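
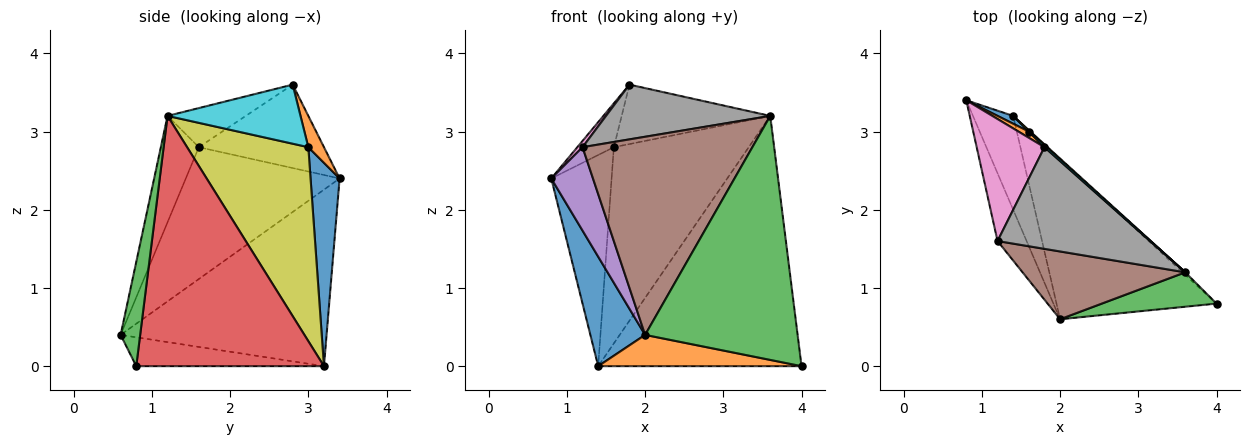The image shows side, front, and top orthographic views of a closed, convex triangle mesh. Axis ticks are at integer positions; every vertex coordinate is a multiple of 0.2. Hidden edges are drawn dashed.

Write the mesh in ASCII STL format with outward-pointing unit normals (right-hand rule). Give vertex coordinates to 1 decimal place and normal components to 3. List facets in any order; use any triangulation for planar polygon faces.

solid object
 facet normal -0.944 -0.251 -0.215
  outer loop
   vertex 1.4 3.2 0.0
   vertex 2.0 0.6 0.4
   vertex 0.8 3.4 2.4
  endloop
 endfacet
 facet normal -0.174 -0.189 -0.966
  outer loop
   vertex 1.4 3.2 0.0
   vertex 4.0 0.8 0.0
   vertex 2.0 0.6 0.4
  endloop
 endfacet
 facet normal 0.126 -0.982 0.139
  outer loop
   vertex 3.6 1.2 3.2
   vertex 2.0 0.6 0.4
   vertex 4.0 0.8 0.0
  endloop
 endfacet
 facet normal 0.678 0.735 -0.007
  outer loop
   vertex 3.6 1.2 3.2
   vertex 4.0 0.8 0.0
   vertex 1.4 3.2 0.0
  endloop
 endfacet
 facet normal -0.944 -0.256 -0.208
  outer loop
   vertex 1.2 1.6 2.8
   vertex 0.8 3.4 2.4
   vertex 2.0 0.6 0.4
  endloop
 endfacet
 facet normal -0.207 -0.926 0.317
  outer loop
   vertex 1.2 1.6 2.8
   vertex 2.0 0.6 0.4
   vertex 3.6 1.2 3.2
  endloop
 endfacet
 facet normal -0.776 -0.032 0.630
  outer loop
   vertex 1.8 2.8 3.6
   vertex 0.8 3.4 2.4
   vertex 1.2 1.6 2.8
  endloop
 endfacet
 facet normal -0.220 -0.462 0.859
  outer loop
   vertex 1.8 2.8 3.6
   vertex 1.2 1.6 2.8
   vertex 3.6 1.2 3.2
  endloop
 endfacet
 facet normal 0.668 0.744 0.005
  outer loop
   vertex 1.6 3.0 2.8
   vertex 3.6 1.2 3.2
   vertex 1.4 3.2 0.0
  endloop
 endfacet
 facet normal 0.667 0.745 0.020
  outer loop
   vertex 1.6 3.0 2.8
   vertex 1.8 2.8 3.6
   vertex 3.6 1.2 3.2
  endloop
 endfacet
 facet normal 0.434 0.901 0.033
  outer loop
   vertex 1.6 3.0 2.8
   vertex 1.4 3.2 0.0
   vertex 0.8 3.4 2.4
  endloop
 endfacet
 facet normal 0.391 0.911 0.130
  outer loop
   vertex 1.6 3.0 2.8
   vertex 0.8 3.4 2.4
   vertex 1.8 2.8 3.6
  endloop
 endfacet
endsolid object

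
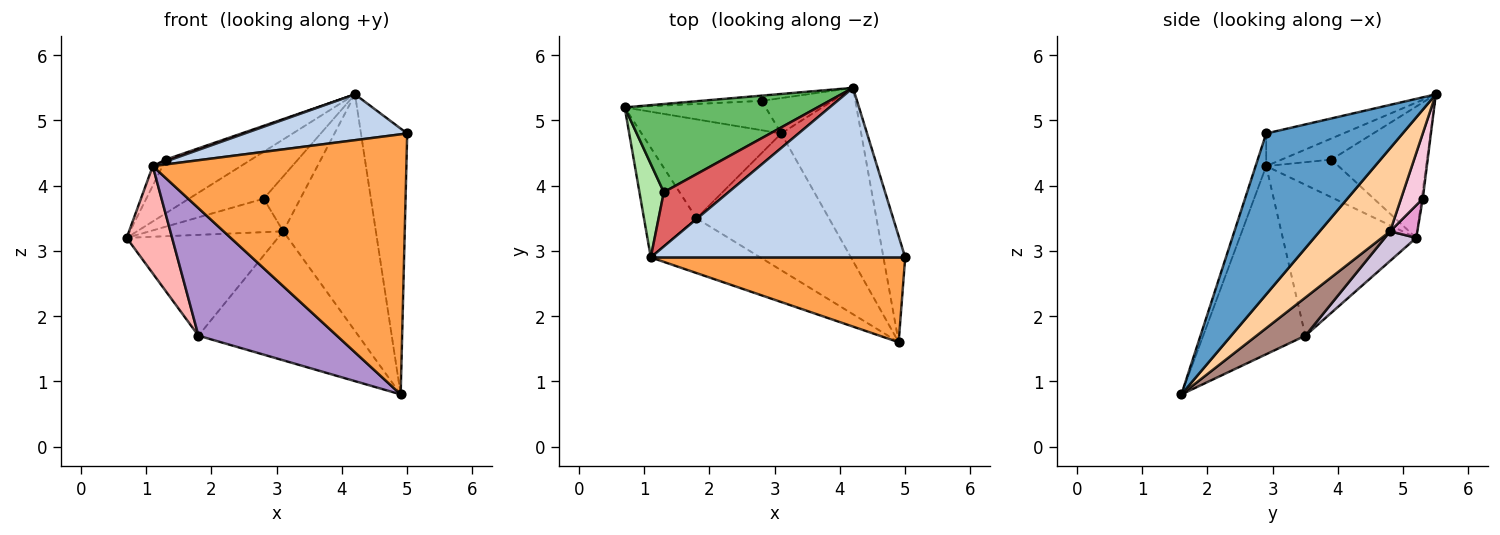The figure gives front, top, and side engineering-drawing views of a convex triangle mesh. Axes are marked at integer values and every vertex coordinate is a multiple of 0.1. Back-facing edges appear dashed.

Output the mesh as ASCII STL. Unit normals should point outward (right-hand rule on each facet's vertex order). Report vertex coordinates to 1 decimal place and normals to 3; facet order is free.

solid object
 facet normal 0.939 0.318 -0.127
  outer loop
   vertex 4.9 1.6 0.8
   vertex 4.2 5.5 5.4
   vertex 5.0 2.9 4.8
  endloop
 endfacet
 facet normal -0.123 -0.259 0.958
  outer loop
   vertex 1.1 2.9 4.3
   vertex 5.0 2.9 4.8
   vertex 4.2 5.5 5.4
  endloop
 endfacet
 facet normal -0.040 -0.950 0.310
  outer loop
   vertex 1.1 2.9 4.3
   vertex 4.9 1.6 0.8
   vertex 5.0 2.9 4.8
  endloop
 endfacet
 facet normal 0.523 0.688 -0.503
  outer loop
   vertex 3.1 4.8 3.3
   vertex 4.2 5.5 5.4
   vertex 4.9 1.6 0.8
  endloop
 endfacet
 facet normal -0.503 0.450 0.738
  outer loop
   vertex 1.3 3.9 4.4
   vertex 4.2 5.5 5.4
   vertex 0.7 5.2 3.2
  endloop
 endfacet
 facet normal -0.834 0.113 0.540
  outer loop
   vertex 1.3 3.9 4.4
   vertex 0.7 5.2 3.2
   vertex 1.1 2.9 4.3
  endloop
 endfacet
 facet normal -0.309 -0.033 0.950
  outer loop
   vertex 1.3 3.9 4.4
   vertex 1.1 2.9 4.3
   vertex 4.2 5.5 5.4
  endloop
 endfacet
 facet normal -0.899 -0.306 -0.313
  outer loop
   vertex 1.8 3.5 1.7
   vertex 1.1 2.9 4.3
   vertex 0.7 5.2 3.2
  endloop
 endfacet
 facet normal -0.561 -0.761 -0.327
  outer loop
   vertex 1.8 3.5 1.7
   vertex 4.9 1.6 0.8
   vertex 1.1 2.9 4.3
  endloop
 endfacet
 facet normal 0.147 0.706 -0.693
  outer loop
   vertex 1.8 3.5 1.7
   vertex 0.7 5.2 3.2
   vertex 3.1 4.8 3.3
  endloop
 endfacet
 facet normal 0.205 0.672 -0.712
  outer loop
   vertex 1.8 3.5 1.7
   vertex 3.1 4.8 3.3
   vertex 4.9 1.6 0.8
  endloop
 endfacet
 facet normal -0.016 0.994 -0.110
  outer loop
   vertex 2.8 5.3 3.8
   vertex 0.7 5.2 3.2
   vertex 4.2 5.5 5.4
  endloop
 endfacet
 facet normal 0.151 0.743 -0.652
  outer loop
   vertex 2.8 5.3 3.8
   vertex 3.1 4.8 3.3
   vertex 0.7 5.2 3.2
  endloop
 endfacet
 facet normal 0.446 0.752 -0.485
  outer loop
   vertex 2.8 5.3 3.8
   vertex 4.2 5.5 5.4
   vertex 3.1 4.8 3.3
  endloop
 endfacet
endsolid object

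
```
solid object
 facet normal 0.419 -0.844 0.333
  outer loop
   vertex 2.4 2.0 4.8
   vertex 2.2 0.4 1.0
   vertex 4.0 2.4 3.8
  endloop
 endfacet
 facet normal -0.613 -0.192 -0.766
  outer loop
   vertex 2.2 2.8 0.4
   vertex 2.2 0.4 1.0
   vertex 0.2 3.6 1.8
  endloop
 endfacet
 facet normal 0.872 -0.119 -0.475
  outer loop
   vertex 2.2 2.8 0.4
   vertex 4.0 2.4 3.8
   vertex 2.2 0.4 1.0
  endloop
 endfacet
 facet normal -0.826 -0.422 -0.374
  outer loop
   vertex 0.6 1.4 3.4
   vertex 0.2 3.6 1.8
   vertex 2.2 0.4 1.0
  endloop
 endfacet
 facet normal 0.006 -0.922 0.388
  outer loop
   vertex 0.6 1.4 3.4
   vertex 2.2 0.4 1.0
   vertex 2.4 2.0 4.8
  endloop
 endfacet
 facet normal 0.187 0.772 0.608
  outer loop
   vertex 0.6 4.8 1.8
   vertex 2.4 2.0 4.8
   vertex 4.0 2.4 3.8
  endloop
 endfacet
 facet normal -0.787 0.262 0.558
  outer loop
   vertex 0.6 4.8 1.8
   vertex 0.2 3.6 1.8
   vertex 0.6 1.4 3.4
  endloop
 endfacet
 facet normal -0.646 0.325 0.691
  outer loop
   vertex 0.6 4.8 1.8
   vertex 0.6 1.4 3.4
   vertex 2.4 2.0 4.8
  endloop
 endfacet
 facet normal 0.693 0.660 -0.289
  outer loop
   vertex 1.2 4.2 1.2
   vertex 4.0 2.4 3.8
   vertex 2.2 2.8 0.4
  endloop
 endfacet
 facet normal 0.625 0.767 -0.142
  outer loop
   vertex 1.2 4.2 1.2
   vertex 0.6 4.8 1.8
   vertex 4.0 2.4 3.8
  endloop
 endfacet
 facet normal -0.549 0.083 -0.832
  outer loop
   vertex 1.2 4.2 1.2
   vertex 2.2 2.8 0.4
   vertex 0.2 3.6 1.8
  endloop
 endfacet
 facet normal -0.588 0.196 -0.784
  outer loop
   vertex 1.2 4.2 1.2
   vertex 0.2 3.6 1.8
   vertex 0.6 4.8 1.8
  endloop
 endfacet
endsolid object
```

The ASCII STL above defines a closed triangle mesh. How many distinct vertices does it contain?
8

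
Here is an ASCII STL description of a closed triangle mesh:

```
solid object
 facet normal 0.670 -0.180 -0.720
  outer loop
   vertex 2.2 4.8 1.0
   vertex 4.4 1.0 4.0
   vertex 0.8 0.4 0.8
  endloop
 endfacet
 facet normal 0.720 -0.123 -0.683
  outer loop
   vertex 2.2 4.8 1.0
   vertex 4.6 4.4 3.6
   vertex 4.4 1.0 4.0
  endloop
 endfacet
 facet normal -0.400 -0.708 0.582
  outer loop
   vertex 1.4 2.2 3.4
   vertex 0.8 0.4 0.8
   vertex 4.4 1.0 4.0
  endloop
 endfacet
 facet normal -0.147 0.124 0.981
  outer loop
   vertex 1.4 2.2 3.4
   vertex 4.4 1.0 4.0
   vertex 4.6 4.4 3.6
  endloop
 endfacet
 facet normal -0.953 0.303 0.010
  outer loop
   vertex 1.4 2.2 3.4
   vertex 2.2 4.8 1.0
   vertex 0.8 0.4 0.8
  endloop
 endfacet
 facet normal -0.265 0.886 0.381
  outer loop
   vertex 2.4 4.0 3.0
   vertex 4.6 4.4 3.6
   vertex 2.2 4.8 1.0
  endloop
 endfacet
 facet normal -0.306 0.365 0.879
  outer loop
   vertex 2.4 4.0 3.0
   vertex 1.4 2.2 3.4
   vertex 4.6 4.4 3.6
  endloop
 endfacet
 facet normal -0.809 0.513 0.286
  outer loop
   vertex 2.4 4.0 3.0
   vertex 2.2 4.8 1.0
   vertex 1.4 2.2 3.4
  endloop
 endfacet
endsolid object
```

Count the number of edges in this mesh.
12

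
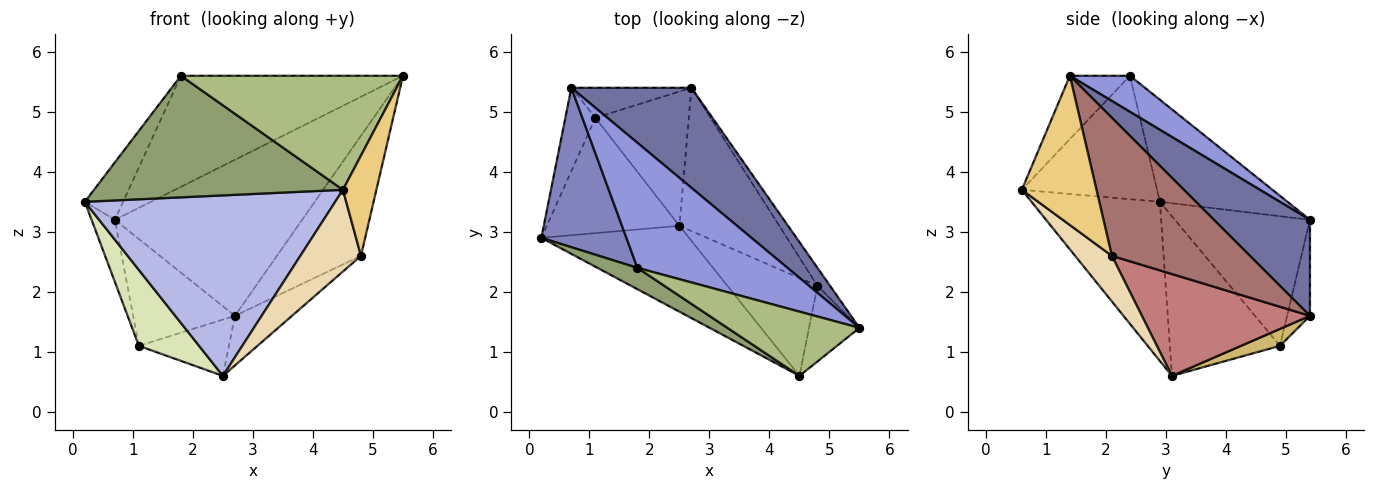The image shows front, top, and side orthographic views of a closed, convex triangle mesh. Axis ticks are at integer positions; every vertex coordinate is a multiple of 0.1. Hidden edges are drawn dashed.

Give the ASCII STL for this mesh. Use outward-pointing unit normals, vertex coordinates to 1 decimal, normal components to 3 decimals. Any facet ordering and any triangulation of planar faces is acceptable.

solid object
 facet normal 0.396 0.773 0.495
  outer loop
   vertex 2.7 5.4 1.6
   vertex 0.7 5.4 3.2
   vertex 5.5 1.4 5.6
  endloop
 endfacet
 facet normal -0.749 0.225 0.624
  outer loop
   vertex 1.8 2.4 5.6
   vertex 0.7 5.4 3.2
   vertex 0.2 2.9 3.5
  endloop
 endfacet
 facet normal 0.177 0.654 0.736
  outer loop
   vertex 1.8 2.4 5.6
   vertex 5.5 1.4 5.6
   vertex 0.7 5.4 3.2
  endloop
 endfacet
 facet normal -0.420 -0.819 -0.390
  outer loop
   vertex 4.5 0.6 3.7
   vertex 0.2 2.9 3.5
   vertex 2.5 3.1 0.6
  endloop
 endfacet
 facet normal -0.472 -0.868 0.153
  outer loop
   vertex 4.5 0.6 3.7
   vertex 1.8 2.4 5.6
   vertex 0.2 2.9 3.5
  endloop
 endfacet
 facet normal -0.229 -0.848 0.478
  outer loop
   vertex 4.5 0.6 3.7
   vertex 5.5 1.4 5.6
   vertex 1.8 2.4 5.6
  endloop
 endfacet
 facet normal -0.961 0.165 -0.222
  outer loop
   vertex 1.1 4.9 1.1
   vertex 0.2 2.9 3.5
   vertex 0.7 5.4 3.2
  endloop
 endfacet
 facet normal -0.709 -0.388 -0.589
  outer loop
   vertex 1.1 4.9 1.1
   vertex 2.5 3.1 0.6
   vertex 0.2 2.9 3.5
  endloop
 endfacet
 facet normal -0.211 0.941 -0.264
  outer loop
   vertex 1.1 4.9 1.1
   vertex 0.7 5.4 3.2
   vertex 2.7 5.4 1.6
  endloop
 endfacet
 facet normal 0.165 0.381 -0.910
  outer loop
   vertex 1.1 4.9 1.1
   vertex 2.7 5.4 1.6
   vertex 2.5 3.1 0.6
  endloop
 endfacet
 facet normal 0.872 -0.390 -0.295
  outer loop
   vertex 4.8 2.1 2.6
   vertex 5.5 1.4 5.6
   vertex 4.5 0.6 3.7
  endloop
 endfacet
 facet normal 0.363 -0.597 -0.715
  outer loop
   vertex 4.8 2.1 2.6
   vertex 4.5 0.6 3.7
   vertex 2.5 3.1 0.6
  endloop
 endfacet
 facet normal 0.852 0.518 -0.078
  outer loop
   vertex 4.8 2.1 2.6
   vertex 2.7 5.4 1.6
   vertex 5.5 1.4 5.6
  endloop
 endfacet
 facet normal 0.694 0.235 -0.680
  outer loop
   vertex 4.8 2.1 2.6
   vertex 2.5 3.1 0.6
   vertex 2.7 5.4 1.6
  endloop
 endfacet
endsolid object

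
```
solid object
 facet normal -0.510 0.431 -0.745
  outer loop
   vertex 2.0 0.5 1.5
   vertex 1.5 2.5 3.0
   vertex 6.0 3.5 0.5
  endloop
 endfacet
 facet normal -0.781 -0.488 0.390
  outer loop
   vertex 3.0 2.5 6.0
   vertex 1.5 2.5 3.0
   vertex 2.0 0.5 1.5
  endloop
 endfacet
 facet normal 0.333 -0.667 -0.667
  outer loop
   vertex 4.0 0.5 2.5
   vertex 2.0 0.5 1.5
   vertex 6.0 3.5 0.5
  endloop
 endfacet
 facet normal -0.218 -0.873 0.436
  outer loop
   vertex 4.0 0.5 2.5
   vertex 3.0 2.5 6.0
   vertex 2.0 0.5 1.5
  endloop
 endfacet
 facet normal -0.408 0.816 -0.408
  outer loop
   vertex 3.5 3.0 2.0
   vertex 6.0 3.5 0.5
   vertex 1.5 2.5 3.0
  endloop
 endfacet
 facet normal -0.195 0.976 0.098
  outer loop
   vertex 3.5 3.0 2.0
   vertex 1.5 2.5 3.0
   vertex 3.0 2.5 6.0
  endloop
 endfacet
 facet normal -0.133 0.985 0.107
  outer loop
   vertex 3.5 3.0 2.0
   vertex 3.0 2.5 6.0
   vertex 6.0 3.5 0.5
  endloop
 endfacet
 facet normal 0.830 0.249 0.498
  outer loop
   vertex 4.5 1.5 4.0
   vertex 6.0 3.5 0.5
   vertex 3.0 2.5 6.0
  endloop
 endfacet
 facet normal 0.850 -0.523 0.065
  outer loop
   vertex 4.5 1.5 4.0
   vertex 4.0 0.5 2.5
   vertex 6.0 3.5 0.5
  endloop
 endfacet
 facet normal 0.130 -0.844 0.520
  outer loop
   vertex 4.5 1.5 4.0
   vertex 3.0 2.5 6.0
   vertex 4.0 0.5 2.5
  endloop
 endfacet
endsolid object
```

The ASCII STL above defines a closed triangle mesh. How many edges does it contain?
15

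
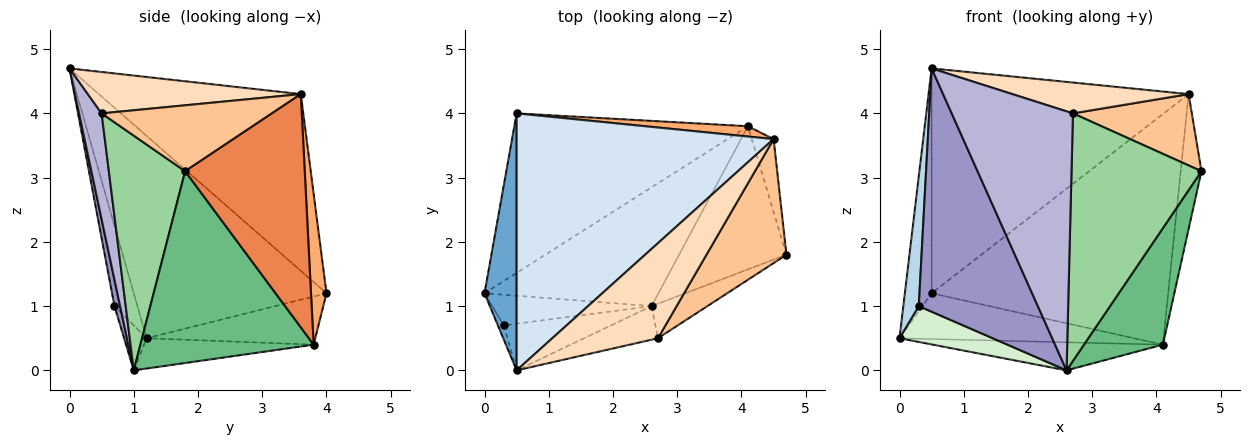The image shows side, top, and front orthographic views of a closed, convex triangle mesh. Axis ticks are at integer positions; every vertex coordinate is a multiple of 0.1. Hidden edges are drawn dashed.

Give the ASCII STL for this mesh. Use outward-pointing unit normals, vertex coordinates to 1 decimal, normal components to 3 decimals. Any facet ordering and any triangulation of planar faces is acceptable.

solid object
 facet normal -0.978 0.136 0.155
  outer loop
   vertex 0.5 0.0 4.7
   vertex 0.5 4.0 1.2
   vertex 0.0 1.2 0.5
  endloop
 endfacet
 facet normal -0.195 0.270 -0.943
  outer loop
   vertex 4.1 3.8 0.4
   vertex 0.0 1.2 0.5
   vertex 0.5 4.0 1.2
  endloop
 endfacet
 facet normal -0.828 -0.557 -0.061
  outer loop
   vertex 0.3 0.7 1.0
   vertex 0.5 0.0 4.7
   vertex 0.0 1.2 0.5
  endloop
 endfacet
 facet normal -0.460 0.585 0.668
  outer loop
   vertex 4.5 3.6 4.3
   vertex 0.5 4.0 1.2
   vertex 0.5 0.0 4.7
  endloop
 endfacet
 facet normal 0.981 0.170 -0.092
  outer loop
   vertex 4.5 3.6 4.3
   vertex 4.7 1.8 3.1
   vertex 4.1 3.8 0.4
  endloop
 endfacet
 facet normal 0.065 0.997 0.044
  outer loop
   vertex 4.5 3.6 4.3
   vertex 4.1 3.8 0.4
   vertex 0.5 4.0 1.2
  endloop
 endfacet
 facet normal 0.581 -0.406 0.705
  outer loop
   vertex 2.7 0.5 4.0
   vertex 4.7 1.8 3.1
   vertex 4.5 3.6 4.3
  endloop
 endfacet
 facet normal 0.349 -0.289 0.891
  outer loop
   vertex 2.7 0.5 4.0
   vertex 4.5 3.6 4.3
   vertex 0.5 0.0 4.7
  endloop
 endfacet
 facet normal 0.811 -0.370 -0.454
  outer loop
   vertex 2.6 1.0 0.0
   vertex 4.1 3.8 0.4
   vertex 4.7 1.8 3.1
  endloop
 endfacet
 facet normal 0.503 -0.856 -0.120
  outer loop
   vertex 2.6 1.0 0.0
   vertex 4.7 1.8 3.1
   vertex 2.7 0.5 4.0
  endloop
 endfacet
 facet normal -0.167 0.227 -0.960
  outer loop
   vertex 2.6 1.0 0.0
   vertex 0.0 1.2 0.5
   vertex 4.1 3.8 0.4
  endloop
 endfacet
 facet normal -0.180 -0.748 -0.639
  outer loop
   vertex 2.6 1.0 0.0
   vertex 0.3 0.7 1.0
   vertex 0.0 1.2 0.5
  endloop
 endfacet
 facet normal 0.046 -0.981 -0.188
  outer loop
   vertex 2.6 1.0 0.0
   vertex 0.5 0.0 4.7
   vertex 0.3 0.7 1.0
  endloop
 endfacet
 facet normal 0.181 -0.975 -0.126
  outer loop
   vertex 2.6 1.0 0.0
   vertex 2.7 0.5 4.0
   vertex 0.5 0.0 4.7
  endloop
 endfacet
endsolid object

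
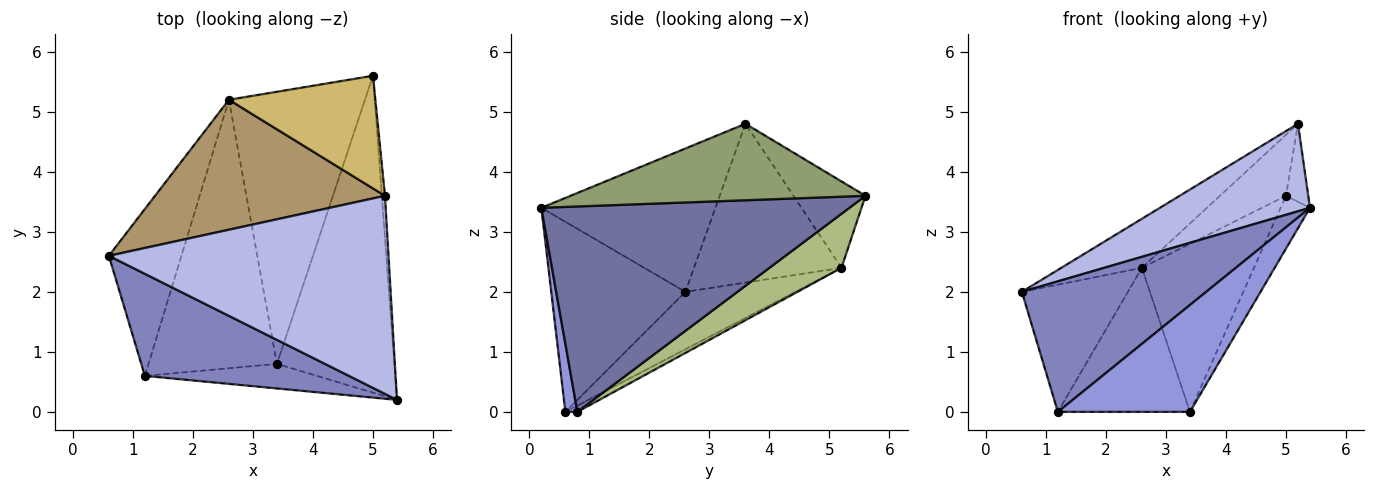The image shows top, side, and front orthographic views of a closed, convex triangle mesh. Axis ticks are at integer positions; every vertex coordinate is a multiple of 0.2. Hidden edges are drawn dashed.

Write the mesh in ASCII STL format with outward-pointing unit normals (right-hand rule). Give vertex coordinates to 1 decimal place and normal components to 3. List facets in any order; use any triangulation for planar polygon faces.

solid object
 facet normal 0.865 0.082 -0.494
  outer loop
   vertex 3.4 0.8 0.0
   vertex 5.0 5.6 3.6
   vertex 5.4 0.2 3.4
  endloop
 endfacet
 facet normal -0.498 -0.683 0.534
  outer loop
   vertex 1.2 0.6 0.0
   vertex 5.4 0.2 3.4
   vertex 0.6 2.6 2.0
  endloop
 endfacet
 facet normal 0.088 -0.971 -0.223
  outer loop
   vertex 1.2 0.6 0.0
   vertex 3.4 0.8 0.0
   vertex 5.4 0.2 3.4
  endloop
 endfacet
 facet normal -0.425 -0.366 0.828
  outer loop
   vertex 5.2 3.6 4.8
   vertex 0.6 2.6 2.0
   vertex 5.4 0.2 3.4
  endloop
 endfacet
 facet normal 0.996 0.075 -0.041
  outer loop
   vertex 5.2 3.6 4.8
   vertex 5.4 0.2 3.4
   vertex 5.0 5.6 3.6
  endloop
 endfacet
 facet normal 0.320 0.498 -0.806
  outer loop
   vertex 2.6 5.2 2.4
   vertex 5.0 5.6 3.6
   vertex 3.4 0.8 0.0
  endloop
 endfacet
 facet normal -0.043 0.472 -0.880
  outer loop
   vertex 2.6 5.2 2.4
   vertex 3.4 0.8 0.0
   vertex 1.2 0.6 0.0
  endloop
 endfacet
 facet normal -0.533 0.513 -0.673
  outer loop
   vertex 2.6 5.2 2.4
   vertex 1.2 0.6 0.0
   vertex 0.6 2.6 2.0
  endloop
 endfacet
 facet normal -0.543 0.297 0.786
  outer loop
   vertex 2.6 5.2 2.4
   vertex 0.6 2.6 2.0
   vertex 5.2 3.6 4.8
  endloop
 endfacet
 facet normal -0.461 0.422 0.781
  outer loop
   vertex 2.6 5.2 2.4
   vertex 5.2 3.6 4.8
   vertex 5.0 5.6 3.6
  endloop
 endfacet
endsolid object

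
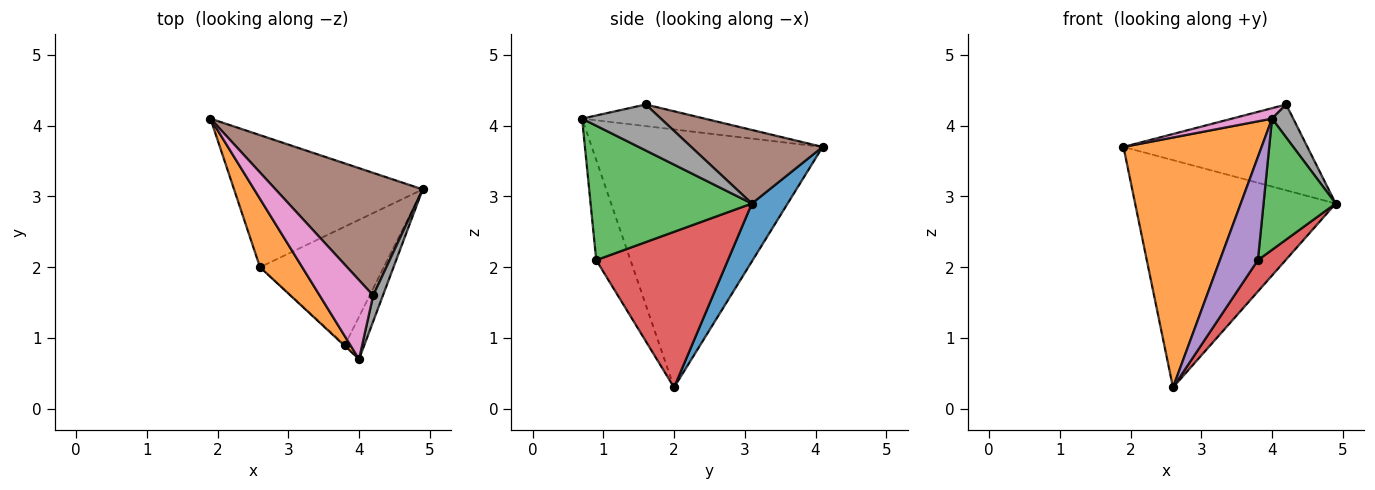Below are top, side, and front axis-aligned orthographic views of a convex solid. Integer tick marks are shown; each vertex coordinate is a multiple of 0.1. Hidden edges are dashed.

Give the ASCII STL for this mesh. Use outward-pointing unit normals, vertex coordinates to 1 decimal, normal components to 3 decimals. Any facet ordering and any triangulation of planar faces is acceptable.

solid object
 facet normal 0.152 0.855 -0.496
  outer loop
   vertex 2.6 2.0 0.3
   vertex 1.9 4.1 3.7
   vertex 4.9 3.1 2.9
  endloop
 endfacet
 facet normal -0.850 -0.508 0.139
  outer loop
   vertex 2.6 2.0 0.3
   vertex 4.0 0.7 4.1
   vertex 1.9 4.1 3.7
  endloop
 endfacet
 facet normal 0.905 -0.405 -0.131
  outer loop
   vertex 3.8 0.9 2.1
   vertex 4.9 3.1 2.9
   vertex 4.0 0.7 4.1
  endloop
 endfacet
 facet normal 0.772 -0.163 -0.614
  outer loop
   vertex 3.8 0.9 2.1
   vertex 2.6 2.0 0.3
   vertex 4.9 3.1 2.9
  endloop
 endfacet
 facet normal -0.670 -0.743 -0.007
  outer loop
   vertex 3.8 0.9 2.1
   vertex 4.0 0.7 4.1
   vertex 2.6 2.0 0.3
  endloop
 endfacet
 facet normal 0.379 0.531 0.758
  outer loop
   vertex 4.2 1.6 4.3
   vertex 4.9 3.1 2.9
   vertex 1.9 4.1 3.7
  endloop
 endfacet
 facet normal -0.372 -0.122 0.920
  outer loop
   vertex 4.2 1.6 4.3
   vertex 1.9 4.1 3.7
   vertex 4.0 0.7 4.1
  endloop
 endfacet
 facet normal 0.946 -0.255 0.200
  outer loop
   vertex 4.2 1.6 4.3
   vertex 4.0 0.7 4.1
   vertex 4.9 3.1 2.9
  endloop
 endfacet
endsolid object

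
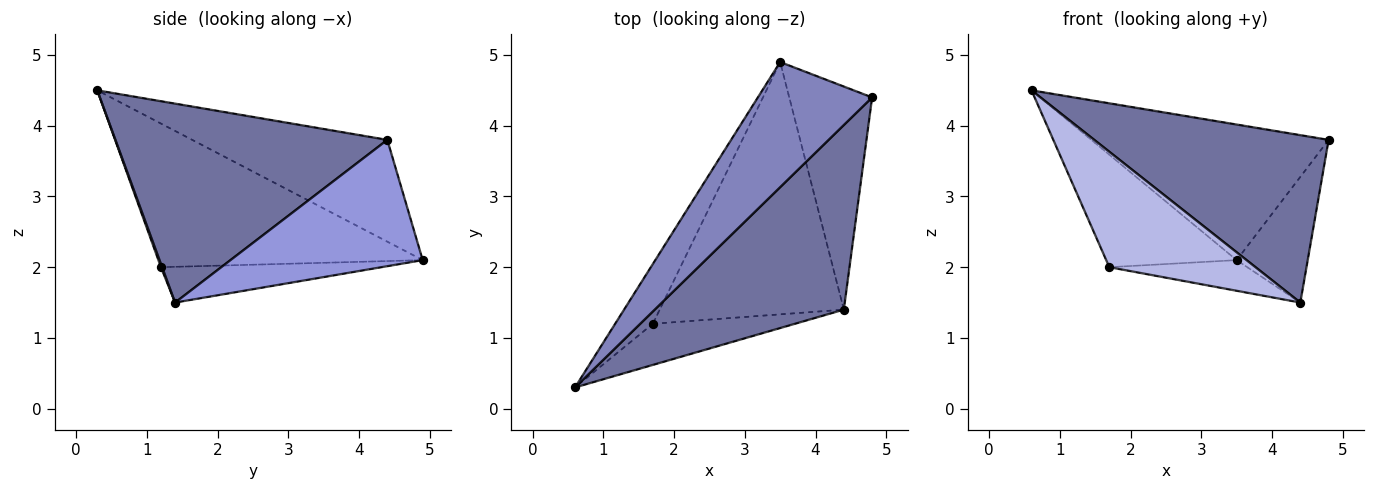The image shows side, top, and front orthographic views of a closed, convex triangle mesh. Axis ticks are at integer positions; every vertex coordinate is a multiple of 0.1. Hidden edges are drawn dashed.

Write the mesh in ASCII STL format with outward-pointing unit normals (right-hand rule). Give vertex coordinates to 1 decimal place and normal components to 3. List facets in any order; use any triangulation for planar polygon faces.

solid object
 facet normal 0.615 -0.530 0.584
  outer loop
   vertex 4.4 1.4 1.5
   vertex 4.8 4.4 3.8
   vertex 0.6 0.3 4.5
  endloop
 endfacet
 facet normal -0.517 0.629 0.580
  outer loop
   vertex 3.5 4.9 2.1
   vertex 0.6 0.3 4.5
   vertex 4.8 4.4 3.8
  endloop
 endfacet
 facet normal 0.799 0.295 -0.524
  outer loop
   vertex 3.5 4.9 2.1
   vertex 4.8 4.4 3.8
   vertex 4.4 1.4 1.5
  endloop
 endfacet
 facet normal 0.008 -0.942 -0.336
  outer loop
   vertex 1.7 1.2 2.0
   vertex 4.4 1.4 1.5
   vertex 0.6 0.3 4.5
  endloop
 endfacet
 facet normal -0.873 0.431 -0.229
  outer loop
   vertex 1.7 1.2 2.0
   vertex 0.6 0.3 4.5
   vertex 3.5 4.9 2.1
  endloop
 endfacet
 facet normal -0.189 0.118 -0.975
  outer loop
   vertex 1.7 1.2 2.0
   vertex 3.5 4.9 2.1
   vertex 4.4 1.4 1.5
  endloop
 endfacet
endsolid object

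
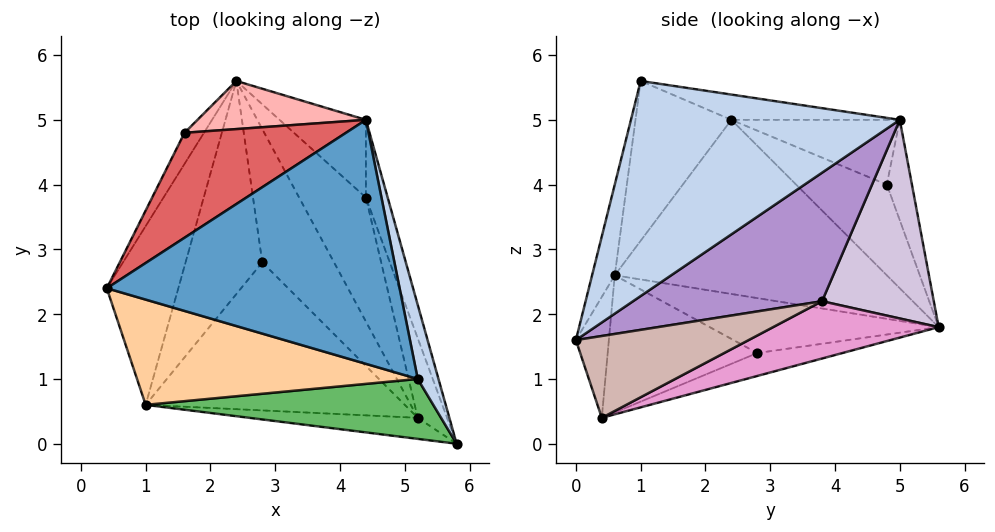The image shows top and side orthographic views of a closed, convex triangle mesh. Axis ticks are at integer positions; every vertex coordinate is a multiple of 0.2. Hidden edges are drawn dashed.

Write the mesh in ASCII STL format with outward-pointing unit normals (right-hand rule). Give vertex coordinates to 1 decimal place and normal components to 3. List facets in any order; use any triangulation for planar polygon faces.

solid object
 facet normal -0.085 0.131 0.988
  outer loop
   vertex 4.4 5.0 5.0
   vertex 0.4 2.4 5.0
   vertex 5.2 1.0 5.6
  endloop
 endfacet
 facet normal 0.973 0.209 0.094
  outer loop
   vertex 4.4 5.0 5.0
   vertex 5.2 1.0 5.6
   vertex 5.8 0.0 1.6
  endloop
 endfacet
 facet normal -0.907 0.194 -0.373
  outer loop
   vertex 1.0 0.6 2.6
   vertex 0.4 2.4 5.0
   vertex 2.4 5.6 1.8
  endloop
 endfacet
 facet normal -0.298 -0.798 0.524
  outer loop
   vertex 1.0 0.6 2.6
   vertex 5.2 1.0 5.6
   vertex 0.4 2.4 5.0
  endloop
 endfacet
 facet normal -0.073 -0.970 0.232
  outer loop
   vertex 1.0 0.6 2.6
   vertex 5.8 0.0 1.6
   vertex 5.2 1.0 5.6
  endloop
 endfacet
 facet normal -0.907 0.373 -0.194
  outer loop
   vertex 1.6 4.8 4.0
   vertex 2.4 5.6 1.8
   vertex 0.4 2.4 5.0
  endloop
 endfacet
 facet normal -0.323 0.497 0.805
  outer loop
   vertex 1.6 4.8 4.0
   vertex 0.4 2.4 5.0
   vertex 4.4 5.0 5.0
  endloop
 endfacet
 facet normal -0.168 0.944 0.282
  outer loop
   vertex 1.6 4.8 4.0
   vertex 4.4 5.0 5.0
   vertex 2.4 5.6 1.8
  endloop
 endfacet
 facet normal 0.919 0.363 -0.156
  outer loop
   vertex 4.4 3.8 2.2
   vertex 4.4 5.0 5.0
   vertex 5.8 0.0 1.6
  endloop
 endfacet
 facet normal 0.671 0.681 -0.292
  outer loop
   vertex 4.4 3.8 2.2
   vertex 2.4 5.6 1.8
   vertex 4.4 5.0 5.0
  endloop
 endfacet
 facet normal -0.169 -0.957 -0.235
  outer loop
   vertex 5.2 0.4 0.4
   vertex 5.8 0.0 1.6
   vertex 1.0 0.6 2.6
  endloop
 endfacet
 facet normal 0.874 0.371 -0.313
  outer loop
   vertex 5.2 0.4 0.4
   vertex 4.4 3.8 2.2
   vertex 5.8 0.0 1.6
  endloop
 endfacet
 facet normal 0.569 0.485 -0.664
  outer loop
   vertex 5.2 0.4 0.4
   vertex 2.4 5.6 1.8
   vertex 4.4 3.8 2.2
  endloop
 endfacet
 facet normal -0.582 0.033 -0.813
  outer loop
   vertex 2.8 2.8 1.4
   vertex 1.0 0.6 2.6
   vertex 2.4 5.6 1.8
  endloop
 endfacet
 facet normal -0.303 0.092 -0.949
  outer loop
   vertex 2.8 2.8 1.4
   vertex 2.4 5.6 1.8
   vertex 5.2 0.4 0.4
  endloop
 endfacet
 facet normal -0.465 -0.099 -0.880
  outer loop
   vertex 2.8 2.8 1.4
   vertex 5.2 0.4 0.4
   vertex 1.0 0.6 2.6
  endloop
 endfacet
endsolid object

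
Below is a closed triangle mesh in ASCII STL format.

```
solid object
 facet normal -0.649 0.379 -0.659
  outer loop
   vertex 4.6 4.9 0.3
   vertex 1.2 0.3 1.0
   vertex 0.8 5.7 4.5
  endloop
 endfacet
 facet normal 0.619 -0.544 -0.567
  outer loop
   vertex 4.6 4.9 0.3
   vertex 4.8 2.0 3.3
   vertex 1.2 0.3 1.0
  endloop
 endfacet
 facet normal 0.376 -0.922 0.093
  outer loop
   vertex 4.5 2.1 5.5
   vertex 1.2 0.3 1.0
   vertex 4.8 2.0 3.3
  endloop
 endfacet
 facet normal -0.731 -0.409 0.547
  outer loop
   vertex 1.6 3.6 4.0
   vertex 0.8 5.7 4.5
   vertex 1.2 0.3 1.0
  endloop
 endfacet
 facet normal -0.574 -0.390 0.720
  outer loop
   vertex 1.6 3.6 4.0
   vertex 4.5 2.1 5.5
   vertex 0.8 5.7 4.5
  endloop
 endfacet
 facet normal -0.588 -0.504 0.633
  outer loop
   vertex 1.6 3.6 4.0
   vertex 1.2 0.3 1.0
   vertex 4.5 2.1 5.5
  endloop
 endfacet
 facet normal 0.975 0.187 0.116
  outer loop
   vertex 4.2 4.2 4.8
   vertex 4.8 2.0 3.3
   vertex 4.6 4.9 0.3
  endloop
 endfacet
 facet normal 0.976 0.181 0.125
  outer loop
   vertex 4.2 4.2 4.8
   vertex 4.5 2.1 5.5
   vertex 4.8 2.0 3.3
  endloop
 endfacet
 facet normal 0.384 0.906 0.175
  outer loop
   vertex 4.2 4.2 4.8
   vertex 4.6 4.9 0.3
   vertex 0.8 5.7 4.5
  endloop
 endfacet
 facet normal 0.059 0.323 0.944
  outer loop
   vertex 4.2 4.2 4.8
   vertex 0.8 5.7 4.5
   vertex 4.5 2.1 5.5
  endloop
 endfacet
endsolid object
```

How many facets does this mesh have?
10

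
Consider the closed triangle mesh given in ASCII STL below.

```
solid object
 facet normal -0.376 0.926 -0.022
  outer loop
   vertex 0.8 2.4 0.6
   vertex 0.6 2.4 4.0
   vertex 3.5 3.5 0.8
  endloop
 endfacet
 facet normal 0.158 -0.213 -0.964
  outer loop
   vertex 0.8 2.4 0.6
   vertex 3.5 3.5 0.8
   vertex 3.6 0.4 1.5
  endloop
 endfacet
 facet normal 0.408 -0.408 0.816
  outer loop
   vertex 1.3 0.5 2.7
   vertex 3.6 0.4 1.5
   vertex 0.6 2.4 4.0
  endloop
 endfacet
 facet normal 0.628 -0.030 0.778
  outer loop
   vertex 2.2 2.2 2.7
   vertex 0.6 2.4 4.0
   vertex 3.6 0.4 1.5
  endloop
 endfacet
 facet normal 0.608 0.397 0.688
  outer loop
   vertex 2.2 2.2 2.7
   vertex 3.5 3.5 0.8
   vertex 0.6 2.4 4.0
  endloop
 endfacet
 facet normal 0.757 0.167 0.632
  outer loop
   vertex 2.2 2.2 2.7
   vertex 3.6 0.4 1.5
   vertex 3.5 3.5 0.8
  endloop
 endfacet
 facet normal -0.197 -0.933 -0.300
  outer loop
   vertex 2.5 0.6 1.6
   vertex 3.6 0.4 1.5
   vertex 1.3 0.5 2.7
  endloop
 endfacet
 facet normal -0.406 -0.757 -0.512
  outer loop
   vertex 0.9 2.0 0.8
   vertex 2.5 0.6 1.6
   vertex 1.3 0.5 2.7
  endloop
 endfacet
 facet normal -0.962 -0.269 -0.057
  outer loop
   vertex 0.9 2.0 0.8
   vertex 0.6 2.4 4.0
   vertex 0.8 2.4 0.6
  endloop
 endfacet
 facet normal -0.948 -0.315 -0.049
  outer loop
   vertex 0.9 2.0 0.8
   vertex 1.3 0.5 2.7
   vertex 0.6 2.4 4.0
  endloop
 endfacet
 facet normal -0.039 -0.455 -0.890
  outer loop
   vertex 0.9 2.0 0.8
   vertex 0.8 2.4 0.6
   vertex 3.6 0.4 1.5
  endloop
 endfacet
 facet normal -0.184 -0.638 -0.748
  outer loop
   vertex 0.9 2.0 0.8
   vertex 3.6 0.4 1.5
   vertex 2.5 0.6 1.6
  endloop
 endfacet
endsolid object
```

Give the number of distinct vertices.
8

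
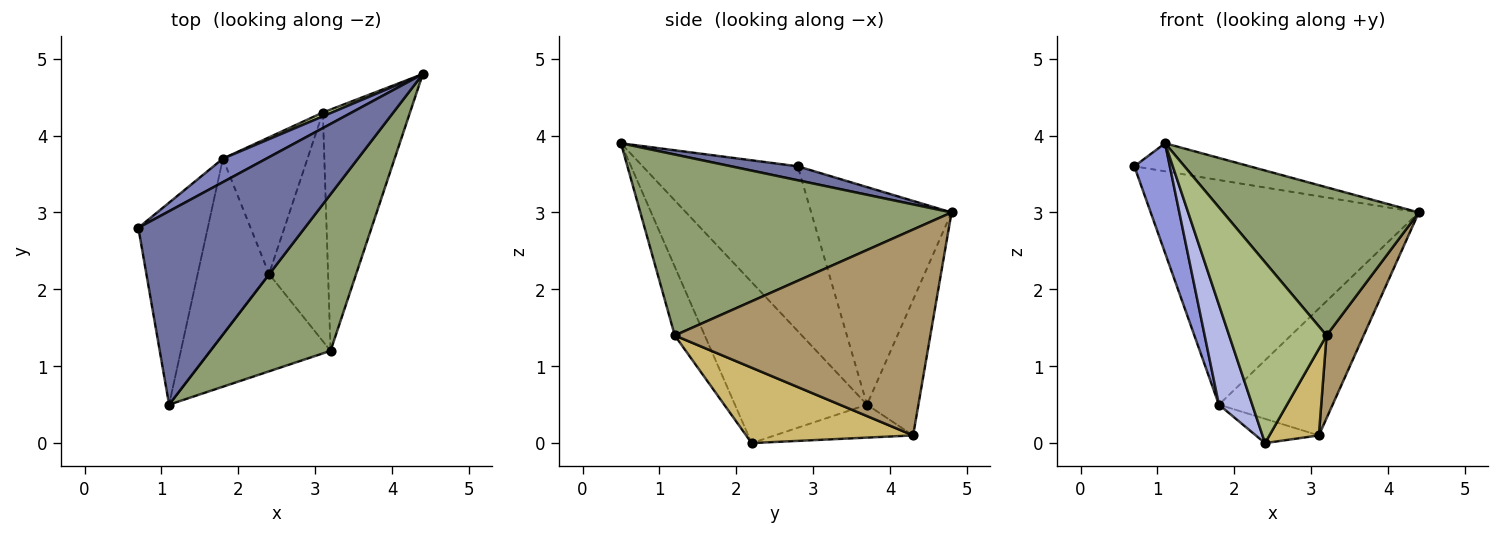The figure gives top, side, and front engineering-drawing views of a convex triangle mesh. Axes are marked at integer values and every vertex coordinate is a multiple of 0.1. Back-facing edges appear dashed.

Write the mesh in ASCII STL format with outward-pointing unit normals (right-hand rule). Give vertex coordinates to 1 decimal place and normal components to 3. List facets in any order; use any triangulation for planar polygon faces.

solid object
 facet normal 0.083 0.143 0.986
  outer loop
   vertex 1.1 0.5 3.9
   vertex 4.4 4.8 3.0
   vertex 0.7 2.8 3.6
  endloop
 endfacet
 facet normal -0.462 0.882 0.092
  outer loop
   vertex 1.8 3.7 0.5
   vertex 0.7 2.8 3.6
   vertex 4.4 4.8 3.0
  endloop
 endfacet
 facet normal -0.902 -0.206 -0.380
  outer loop
   vertex 1.8 3.7 0.5
   vertex 1.1 0.5 3.9
   vertex 0.7 2.8 3.6
  endloop
 endfacet
 facet normal -0.891 -0.225 -0.395
  outer loop
   vertex 1.8 3.7 0.5
   vertex 2.4 2.2 0.0
   vertex 1.1 0.5 3.9
  endloop
 endfacet
 facet normal 0.738 -0.464 0.490
  outer loop
   vertex 3.2 1.2 1.4
   vertex 4.4 4.8 3.0
   vertex 1.1 0.5 3.9
  endloop
 endfacet
 facet normal -0.261 -0.850 -0.458
  outer loop
   vertex 3.2 1.2 1.4
   vertex 1.1 0.5 3.9
   vertex 2.4 2.2 0.0
  endloop
 endfacet
 facet normal -0.412 0.911 0.028
  outer loop
   vertex 3.1 4.3 0.1
   vertex 1.8 3.7 0.5
   vertex 4.4 4.8 3.0
  endloop
 endfacet
 facet normal -0.358 0.163 -0.919
  outer loop
   vertex 3.1 4.3 0.1
   vertex 2.4 2.2 0.0
   vertex 1.8 3.7 0.5
  endloop
 endfacet
 facet normal 0.913 -0.133 -0.386
  outer loop
   vertex 3.1 4.3 0.1
   vertex 4.4 4.8 3.0
   vertex 3.2 1.2 1.4
  endloop
 endfacet
 facet normal 0.767 -0.227 -0.600
  outer loop
   vertex 3.1 4.3 0.1
   vertex 3.2 1.2 1.4
   vertex 2.4 2.2 0.0
  endloop
 endfacet
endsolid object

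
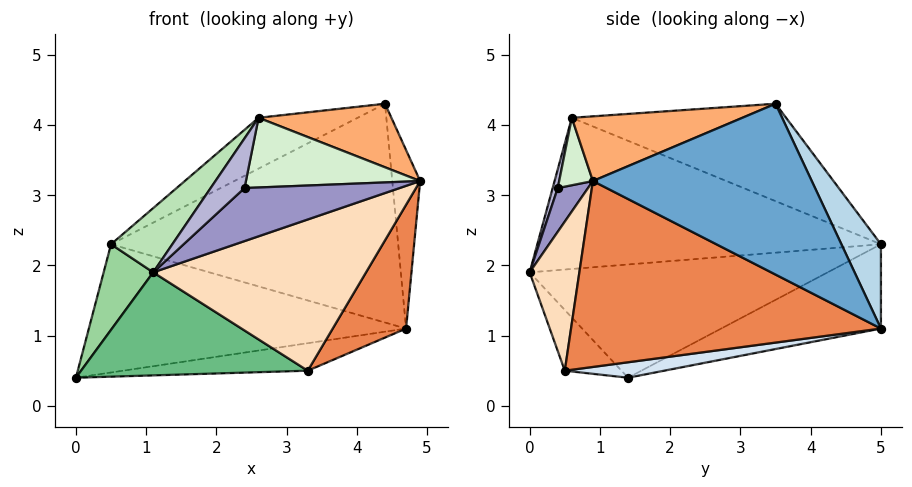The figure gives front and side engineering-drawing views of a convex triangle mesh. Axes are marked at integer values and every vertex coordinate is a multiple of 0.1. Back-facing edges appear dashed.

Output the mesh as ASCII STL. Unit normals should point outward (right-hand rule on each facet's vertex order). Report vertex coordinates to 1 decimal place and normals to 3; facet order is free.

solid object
 facet normal 0.981 0.125 0.150
  outer loop
   vertex 4.4 3.5 4.3
   vertex 4.9 0.9 3.2
   vertex 4.7 5.0 1.1
  endloop
 endfacet
 facet normal -0.241 0.479 -0.844
  outer loop
   vertex 0.5 5.0 2.3
   vertex 4.7 5.0 1.1
   vertex 0.0 1.4 0.4
  endloop
 endfacet
 facet normal 0.123 0.894 0.431
  outer loop
   vertex 0.5 5.0 2.3
   vertex 4.4 3.5 4.3
   vertex 4.7 5.0 1.1
  endloop
 endfacet
 facet normal 0.061 0.113 -0.992
  outer loop
   vertex 3.3 0.5 0.5
   vertex 0.0 1.4 0.4
   vertex 4.7 5.0 1.1
  endloop
 endfacet
 facet normal 0.855 -0.203 -0.477
  outer loop
   vertex 3.3 0.5 0.5
   vertex 4.7 5.0 1.1
   vertex 4.9 0.9 3.2
  endloop
 endfacet
 facet normal 0.381 -0.297 0.875
  outer loop
   vertex 2.6 0.6 4.1
   vertex 4.9 0.9 3.2
   vertex 4.4 3.5 4.3
  endloop
 endfacet
 facet normal -0.393 0.181 0.902
  outer loop
   vertex 2.6 0.6 4.1
   vertex 4.4 3.5 4.3
   vertex 0.5 5.0 2.3
  endloop
 endfacet
 facet normal 0.227 -0.974 0.010
  outer loop
   vertex 1.1 0.0 1.9
   vertex 3.3 0.5 0.5
   vertex 4.9 0.9 3.2
  endloop
 endfacet
 facet normal -0.196 -0.784 -0.588
  outer loop
   vertex 1.1 0.0 1.9
   vertex 0.0 1.4 0.4
   vertex 3.3 0.5 0.5
  endloop
 endfacet
 facet normal -0.857 -0.142 0.495
  outer loop
   vertex 1.1 0.0 1.9
   vertex 0.5 5.0 2.3
   vertex 0.0 1.4 0.4
  endloop
 endfacet
 facet normal -0.799 -0.143 0.584
  outer loop
   vertex 1.1 0.0 1.9
   vertex 2.6 0.6 4.1
   vertex 0.5 5.0 2.3
  endloop
 endfacet
 facet normal 0.188 -0.970 0.156
  outer loop
   vertex 2.4 0.4 3.1
   vertex 4.9 0.9 3.2
   vertex 2.6 0.6 4.1
  endloop
 endfacet
 facet normal 0.190 -0.975 0.119
  outer loop
   vertex 2.4 0.4 3.1
   vertex 1.1 0.0 1.9
   vertex 4.9 0.9 3.2
  endloop
 endfacet
 facet normal 0.147 -0.975 0.166
  outer loop
   vertex 2.4 0.4 3.1
   vertex 2.6 0.6 4.1
   vertex 1.1 0.0 1.9
  endloop
 endfacet
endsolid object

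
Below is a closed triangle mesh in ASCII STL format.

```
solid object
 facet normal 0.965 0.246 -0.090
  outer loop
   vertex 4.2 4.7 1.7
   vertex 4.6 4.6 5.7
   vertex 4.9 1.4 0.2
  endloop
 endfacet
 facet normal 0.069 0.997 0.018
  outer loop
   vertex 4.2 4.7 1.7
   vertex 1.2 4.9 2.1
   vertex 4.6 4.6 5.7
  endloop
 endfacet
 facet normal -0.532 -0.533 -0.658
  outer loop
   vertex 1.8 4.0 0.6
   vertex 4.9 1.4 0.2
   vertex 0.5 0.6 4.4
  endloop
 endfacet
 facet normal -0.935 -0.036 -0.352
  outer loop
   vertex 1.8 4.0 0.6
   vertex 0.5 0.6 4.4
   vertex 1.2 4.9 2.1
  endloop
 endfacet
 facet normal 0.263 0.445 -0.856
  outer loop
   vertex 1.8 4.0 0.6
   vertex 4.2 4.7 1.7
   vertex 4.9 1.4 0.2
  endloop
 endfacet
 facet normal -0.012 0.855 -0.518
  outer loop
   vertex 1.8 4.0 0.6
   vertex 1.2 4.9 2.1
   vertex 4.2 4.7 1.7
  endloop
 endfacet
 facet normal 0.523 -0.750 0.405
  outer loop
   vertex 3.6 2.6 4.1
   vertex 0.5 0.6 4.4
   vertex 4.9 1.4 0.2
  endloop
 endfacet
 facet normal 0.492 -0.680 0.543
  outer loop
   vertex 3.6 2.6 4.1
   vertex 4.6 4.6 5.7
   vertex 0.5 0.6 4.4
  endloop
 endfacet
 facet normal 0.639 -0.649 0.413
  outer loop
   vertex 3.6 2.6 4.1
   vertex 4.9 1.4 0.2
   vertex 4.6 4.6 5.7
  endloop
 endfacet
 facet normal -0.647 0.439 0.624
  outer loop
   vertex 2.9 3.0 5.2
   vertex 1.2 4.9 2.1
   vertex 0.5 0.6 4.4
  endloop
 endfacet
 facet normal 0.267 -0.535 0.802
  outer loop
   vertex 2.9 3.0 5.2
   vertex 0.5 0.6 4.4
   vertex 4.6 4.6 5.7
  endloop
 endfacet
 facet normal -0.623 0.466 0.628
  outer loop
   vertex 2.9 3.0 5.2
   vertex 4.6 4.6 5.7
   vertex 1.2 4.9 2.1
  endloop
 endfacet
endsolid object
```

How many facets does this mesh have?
12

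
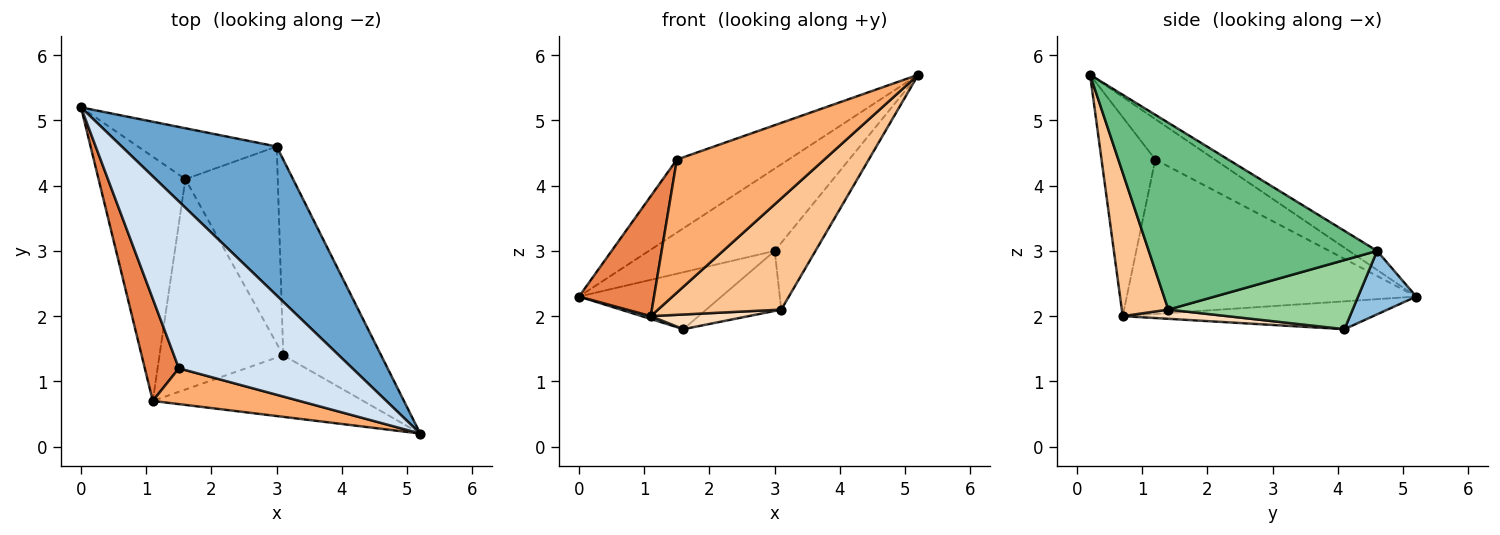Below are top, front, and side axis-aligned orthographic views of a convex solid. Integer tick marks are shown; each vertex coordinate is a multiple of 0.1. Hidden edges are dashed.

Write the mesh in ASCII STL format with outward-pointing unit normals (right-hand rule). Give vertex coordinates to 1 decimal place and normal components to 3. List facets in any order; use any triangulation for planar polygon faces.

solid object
 facet normal -0.107 0.481 0.870
  outer loop
   vertex 3.0 4.6 3.0
   vertex 0.0 5.2 2.3
   vertex 5.2 0.2 5.7
  endloop
 endfacet
 facet normal 0.291 0.713 -0.637
  outer loop
   vertex 3.0 4.6 3.0
   vertex 1.6 4.1 1.8
   vertex 0.0 5.2 2.3
  endloop
 endfacet
 facet normal -0.305 -0.011 -0.952
  outer loop
   vertex 1.1 0.7 2.0
   vertex 0.0 5.2 2.3
   vertex 1.6 4.1 1.8
  endloop
 endfacet
 facet normal -0.209 0.392 0.896
  outer loop
   vertex 1.5 1.2 4.4
   vertex 5.2 0.2 5.7
   vertex 0.0 5.2 2.3
  endloop
 endfacet
 facet normal -0.947 -0.245 0.209
  outer loop
   vertex 1.5 1.2 4.4
   vertex 0.0 5.2 2.3
   vertex 1.1 0.7 2.0
  endloop
 endfacet
 facet normal -0.332 -0.911 0.245
  outer loop
   vertex 1.5 1.2 4.4
   vertex 1.1 0.7 2.0
   vertex 5.2 0.2 5.7
  endloop
 endfacet
 facet normal 0.314 -0.831 -0.460
  outer loop
   vertex 3.1 1.4 2.1
   vertex 5.2 0.2 5.7
   vertex 1.1 0.7 2.0
  endloop
 endfacet
 facet normal 0.074 -0.069 -0.995
  outer loop
   vertex 3.1 1.4 2.1
   vertex 1.1 0.7 2.0
   vertex 1.6 4.1 1.8
  endloop
 endfacet
 facet normal 0.875 0.156 -0.458
  outer loop
   vertex 3.1 1.4 2.1
   vertex 3.0 4.6 3.0
   vertex 5.2 0.2 5.7
  endloop
 endfacet
 facet normal 0.582 0.237 -0.778
  outer loop
   vertex 3.1 1.4 2.1
   vertex 1.6 4.1 1.8
   vertex 3.0 4.6 3.0
  endloop
 endfacet
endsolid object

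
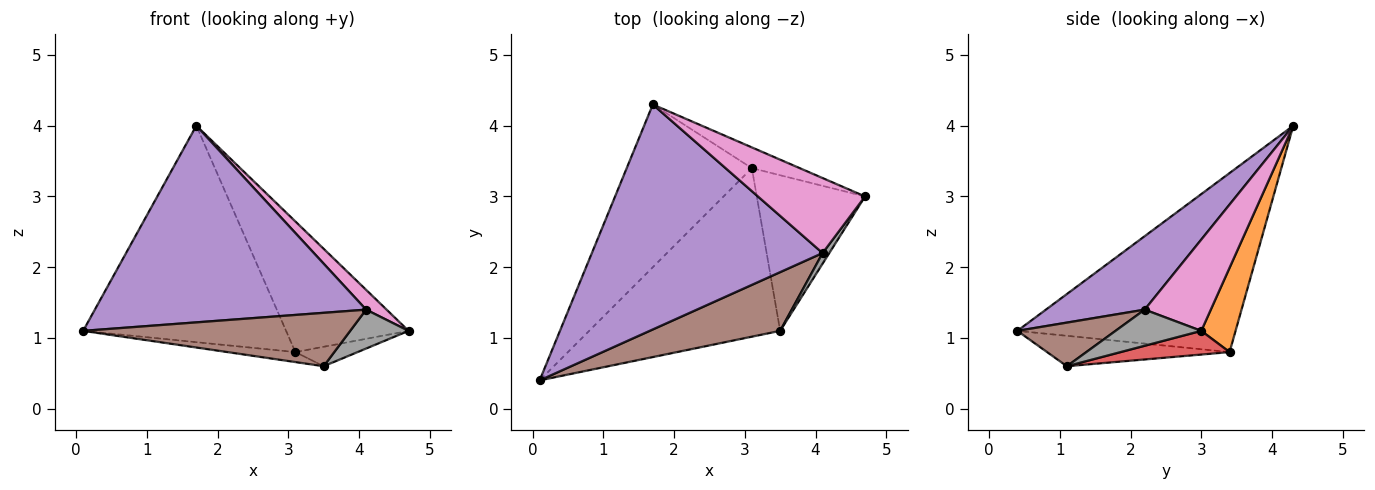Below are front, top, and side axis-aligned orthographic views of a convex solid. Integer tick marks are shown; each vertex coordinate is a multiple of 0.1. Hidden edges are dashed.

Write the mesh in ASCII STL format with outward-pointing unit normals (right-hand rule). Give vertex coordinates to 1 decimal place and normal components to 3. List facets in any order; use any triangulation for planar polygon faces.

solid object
 facet normal -0.652 0.606 -0.456
  outer loop
   vertex 3.1 3.4 0.8
   vertex 0.1 0.4 1.1
   vertex 1.7 4.3 4.0
  endloop
 endfacet
 facet normal 0.266 0.952 -0.151
  outer loop
   vertex 3.1 3.4 0.8
   vertex 1.7 4.3 4.0
   vertex 4.7 3.0 1.1
  endloop
 endfacet
 facet normal -0.157 0.058 -0.986
  outer loop
   vertex 3.1 3.4 0.8
   vertex 3.5 1.1 0.6
   vertex 0.1 0.4 1.1
  endloop
 endfacet
 facet normal 0.212 0.121 -0.970
  outer loop
   vertex 3.1 3.4 0.8
   vertex 4.7 3.0 1.1
   vertex 3.5 1.1 0.6
  endloop
 endfacet
 facet normal 0.233 -0.640 0.732
  outer loop
   vertex 4.1 2.2 1.4
   vertex 1.7 4.3 4.0
   vertex 0.1 0.4 1.1
  endloop
 endfacet
 facet normal 0.240 -0.653 0.718
  outer loop
   vertex 4.1 2.2 1.4
   vertex 0.1 0.4 1.1
   vertex 3.5 1.1 0.6
  endloop
 endfacet
 facet normal 0.636 -0.197 0.746
  outer loop
   vertex 4.1 2.2 1.4
   vertex 4.7 3.0 1.1
   vertex 1.7 4.3 4.0
  endloop
 endfacet
 facet normal 0.817 -0.556 0.152
  outer loop
   vertex 4.1 2.2 1.4
   vertex 3.5 1.1 0.6
   vertex 4.7 3.0 1.1
  endloop
 endfacet
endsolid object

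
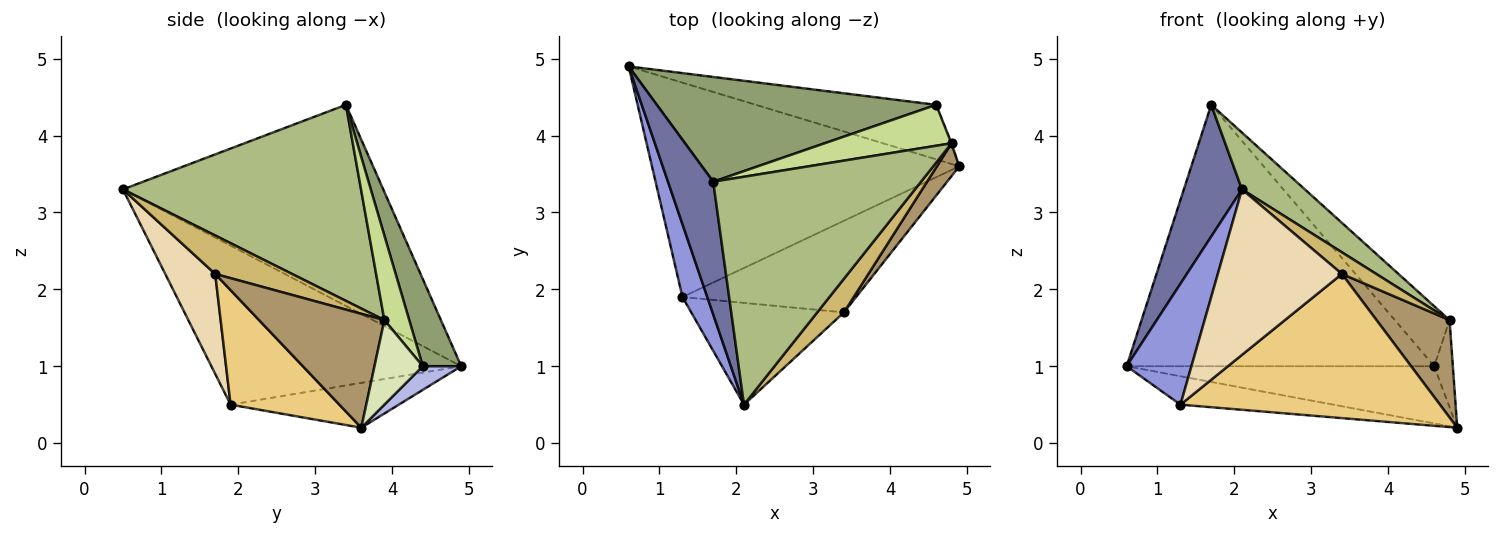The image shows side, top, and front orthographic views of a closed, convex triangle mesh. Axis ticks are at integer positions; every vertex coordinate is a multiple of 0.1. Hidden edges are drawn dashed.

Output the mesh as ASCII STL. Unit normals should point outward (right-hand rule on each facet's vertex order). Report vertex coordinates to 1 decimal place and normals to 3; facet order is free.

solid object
 facet normal -0.953 -0.213 0.215
  outer loop
   vertex 1.7 3.4 4.4
   vertex 0.6 4.9 1.0
   vertex 2.1 0.5 3.3
  endloop
 endfacet
 facet normal -0.143 0.130 -0.981
  outer loop
   vertex 1.3 1.9 0.5
   vertex 0.6 4.9 1.0
   vertex 4.9 3.6 0.2
  endloop
 endfacet
 facet normal -0.957 -0.248 0.149
  outer loop
   vertex 1.3 1.9 0.5
   vertex 2.1 0.5 3.3
   vertex 0.6 4.9 1.0
  endloop
 endfacet
 facet normal 0.090 0.721 -0.687
  outer loop
   vertex 4.6 4.4 1.0
   vertex 4.9 3.6 0.2
   vertex 0.6 4.9 1.0
  endloop
 endfacet
 facet normal 0.115 0.922 0.370
  outer loop
   vertex 4.6 4.4 1.0
   vertex 0.6 4.9 1.0
   vertex 1.7 3.4 4.4
  endloop
 endfacet
 facet normal 0.675 -0.178 0.716
  outer loop
   vertex 4.8 3.9 1.6
   vertex 1.7 3.4 4.4
   vertex 2.1 0.5 3.3
  endloop
 endfacet
 facet normal 0.352 0.773 0.527
  outer loop
   vertex 4.8 3.9 1.6
   vertex 4.6 4.4 1.0
   vertex 1.7 3.4 4.4
  endloop
 endfacet
 facet normal 0.933 0.360 -0.011
  outer loop
   vertex 4.8 3.9 1.6
   vertex 4.9 3.6 0.2
   vertex 4.6 4.4 1.0
  endloop
 endfacet
 facet normal 0.852 -0.496 0.167
  outer loop
   vertex 3.4 1.7 2.2
   vertex 4.9 3.6 0.2
   vertex 4.8 3.9 1.6
  endloop
 endfacet
 facet normal 0.771 -0.345 0.535
  outer loop
   vertex 3.4 1.7 2.2
   vertex 4.8 3.9 1.6
   vertex 2.1 0.5 3.3
  endloop
 endfacet
 facet normal 0.334 -0.796 -0.506
  outer loop
   vertex 3.4 1.7 2.2
   vertex 1.3 1.9 0.5
   vertex 4.9 3.6 0.2
  endloop
 endfacet
 facet normal 0.324 -0.806 -0.496
  outer loop
   vertex 3.4 1.7 2.2
   vertex 2.1 0.5 3.3
   vertex 1.3 1.9 0.5
  endloop
 endfacet
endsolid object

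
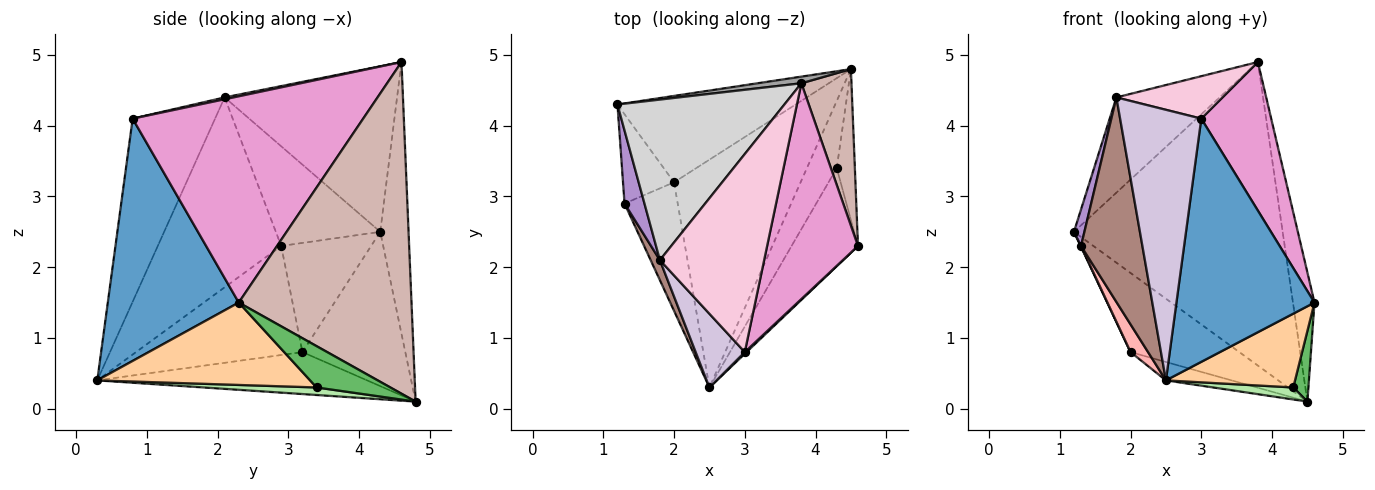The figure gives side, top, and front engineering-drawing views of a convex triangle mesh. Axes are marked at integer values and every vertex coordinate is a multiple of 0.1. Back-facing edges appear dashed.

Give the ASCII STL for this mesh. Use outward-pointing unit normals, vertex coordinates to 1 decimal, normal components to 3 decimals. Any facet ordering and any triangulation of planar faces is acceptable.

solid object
 facet normal 0.688 -0.725 0.005
  outer loop
   vertex 3.0 0.8 4.1
   vertex 2.5 0.3 0.4
   vertex 4.6 2.3 1.5
  endloop
 endfacet
 facet normal -0.538 0.569 -0.622
  outer loop
   vertex 2.0 3.2 0.8
   vertex 1.2 4.3 2.5
   vertex 4.5 4.8 0.1
  endloop
 endfacet
 facet normal -0.314 0.076 -0.946
  outer loop
   vertex 2.0 3.2 0.8
   vertex 4.5 4.8 0.1
   vertex 2.5 0.3 0.4
  endloop
 endfacet
 facet normal 0.704 -0.427 -0.567
  outer loop
   vertex 4.3 3.4 0.3
   vertex 4.6 2.3 1.5
   vertex 2.5 0.3 0.4
  endloop
 endfacet
 facet normal 0.900 -0.185 -0.395
  outer loop
   vertex 4.3 3.4 0.3
   vertex 4.5 4.8 0.1
   vertex 4.6 2.3 1.5
  endloop
 endfacet
 facet normal 0.241 -0.171 -0.955
  outer loop
   vertex 4.3 3.4 0.3
   vertex 2.5 0.3 0.4
   vertex 4.5 4.8 0.1
  endloop
 endfacet
 facet normal -0.906 -0.004 -0.424
  outer loop
   vertex 1.3 2.9 2.3
   vertex 1.2 4.3 2.5
   vertex 2.0 3.2 0.8
  endloop
 endfacet
 facet normal -0.895 -0.094 -0.436
  outer loop
   vertex 1.3 2.9 2.3
   vertex 2.0 3.2 0.8
   vertex 2.5 0.3 0.4
  endloop
 endfacet
 facet normal -0.976 -0.098 0.195
  outer loop
   vertex 1.8 2.1 4.4
   vertex 1.2 4.3 2.5
   vertex 1.3 2.9 2.3
  endloop
 endfacet
 facet normal -0.700 -0.689 0.188
  outer loop
   vertex 1.8 2.1 4.4
   vertex 2.5 0.3 0.4
   vertex 3.0 0.8 4.1
  endloop
 endfacet
 facet normal -0.895 -0.445 0.044
  outer loop
   vertex 1.8 2.1 4.4
   vertex 1.3 2.9 2.3
   vertex 2.5 0.3 0.4
  endloop
 endfacet
 facet normal 0.981 0.122 0.148
  outer loop
   vertex 3.8 4.6 4.9
   vertex 4.6 2.3 1.5
   vertex 4.5 4.8 0.1
  endloop
 endfacet
 facet normal 0.882 -0.267 0.388
  outer loop
   vertex 3.8 4.6 4.9
   vertex 3.0 0.8 4.1
   vertex 4.6 2.3 1.5
  endloop
 endfacet
 facet normal 0.017 -0.209 0.978
  outer loop
   vertex 3.8 4.6 4.9
   vertex 1.8 2.1 4.4
   vertex 3.0 0.8 4.1
  endloop
 endfacet
 facet normal -0.134 0.991 0.022
  outer loop
   vertex 3.8 4.6 4.9
   vertex 4.5 4.8 0.1
   vertex 1.2 4.3 2.5
  endloop
 endfacet
 facet normal -0.649 0.388 0.654
  outer loop
   vertex 3.8 4.6 4.9
   vertex 1.2 4.3 2.5
   vertex 1.8 2.1 4.4
  endloop
 endfacet
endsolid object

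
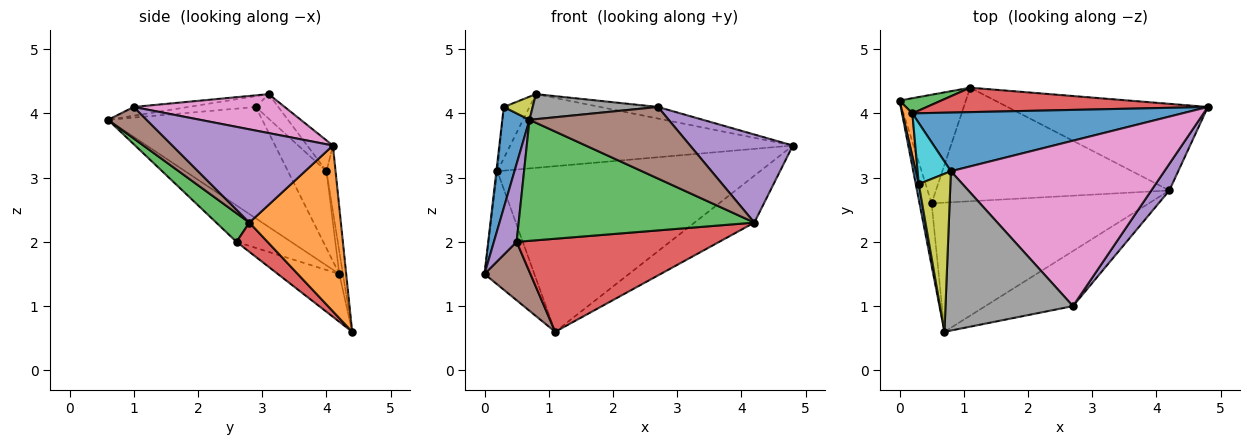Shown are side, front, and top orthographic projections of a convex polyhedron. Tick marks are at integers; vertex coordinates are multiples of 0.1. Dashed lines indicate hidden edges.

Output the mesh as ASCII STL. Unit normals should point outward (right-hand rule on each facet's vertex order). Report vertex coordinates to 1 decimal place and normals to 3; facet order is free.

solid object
 facet normal -0.071 0.781 0.621
  outer loop
   vertex 0.2 4.0 3.1
   vertex 0.8 3.1 4.3
   vertex 4.8 4.1 3.5
  endloop
 endfacet
 facet normal 0.589 0.385 -0.711
  outer loop
   vertex 1.1 4.4 0.6
   vertex 4.8 4.1 3.5
   vertex 4.2 2.8 2.3
  endloop
 endfacet
 facet normal -0.071 0.989 0.132
  outer loop
   vertex 1.1 4.4 0.6
   vertex 0.0 4.2 1.5
   vertex 0.2 4.0 3.1
  endloop
 endfacet
 facet normal -0.034 0.989 0.146
  outer loop
   vertex 1.1 4.4 0.6
   vertex 0.2 4.0 3.1
   vertex 4.8 4.1 3.5
  endloop
 endfacet
 facet normal 0.831 -0.532 0.161
  outer loop
   vertex 2.7 1.0 4.1
   vertex 4.2 2.8 2.3
   vertex 4.8 4.1 3.5
  endloop
 endfacet
 facet normal 0.214 -0.774 -0.596
  outer loop
   vertex 2.7 1.0 4.1
   vertex 0.7 0.6 3.9
   vertex 4.2 2.8 2.3
  endloop
 endfacet
 facet normal 0.179 0.069 0.981
  outer loop
   vertex 2.7 1.0 4.1
   vertex 4.8 4.1 3.5
   vertex 0.8 3.1 4.3
  endloop
 endfacet
 facet normal -0.068 -0.155 0.986
  outer loop
   vertex 2.7 1.0 4.1
   vertex 0.8 3.1 4.3
   vertex 0.7 0.6 3.9
  endloop
 endfacet
 facet normal -0.320 -0.137 0.937
  outer loop
   vertex 0.3 2.9 4.1
   vertex 0.7 0.6 3.9
   vertex 0.8 3.1 4.3
  endloop
 endfacet
 facet normal -0.491 0.561 0.666
  outer loop
   vertex 0.3 2.9 4.1
   vertex 0.8 3.1 4.3
   vertex 0.2 4.0 3.1
  endloop
 endfacet
 facet normal -0.984 -0.174 0.027
  outer loop
   vertex 0.3 2.9 4.1
   vertex 0.0 4.2 1.5
   vertex 0.7 0.6 3.9
  endloop
 endfacet
 facet normal -0.992 0.025 0.127
  outer loop
   vertex 0.3 2.9 4.1
   vertex 0.2 4.0 3.1
   vertex 0.0 4.2 1.5
  endloop
 endfacet
 facet normal 0.096 -0.681 -0.726
  outer loop
   vertex 0.5 2.6 2.0
   vertex 4.2 2.8 2.3
   vertex 0.7 0.6 3.9
  endloop
 endfacet
 facet normal 0.097 -0.631 -0.770
  outer loop
   vertex 0.5 2.6 2.0
   vertex 1.1 4.4 0.6
   vertex 4.2 2.8 2.3
  endloop
 endfacet
 facet normal -0.882 -0.368 -0.294
  outer loop
   vertex 0.5 2.6 2.0
   vertex 0.7 0.6 3.9
   vertex 0.0 4.2 1.5
  endloop
 endfacet
 facet normal -0.536 -0.400 -0.744
  outer loop
   vertex 0.5 2.6 2.0
   vertex 0.0 4.2 1.5
   vertex 1.1 4.4 0.6
  endloop
 endfacet
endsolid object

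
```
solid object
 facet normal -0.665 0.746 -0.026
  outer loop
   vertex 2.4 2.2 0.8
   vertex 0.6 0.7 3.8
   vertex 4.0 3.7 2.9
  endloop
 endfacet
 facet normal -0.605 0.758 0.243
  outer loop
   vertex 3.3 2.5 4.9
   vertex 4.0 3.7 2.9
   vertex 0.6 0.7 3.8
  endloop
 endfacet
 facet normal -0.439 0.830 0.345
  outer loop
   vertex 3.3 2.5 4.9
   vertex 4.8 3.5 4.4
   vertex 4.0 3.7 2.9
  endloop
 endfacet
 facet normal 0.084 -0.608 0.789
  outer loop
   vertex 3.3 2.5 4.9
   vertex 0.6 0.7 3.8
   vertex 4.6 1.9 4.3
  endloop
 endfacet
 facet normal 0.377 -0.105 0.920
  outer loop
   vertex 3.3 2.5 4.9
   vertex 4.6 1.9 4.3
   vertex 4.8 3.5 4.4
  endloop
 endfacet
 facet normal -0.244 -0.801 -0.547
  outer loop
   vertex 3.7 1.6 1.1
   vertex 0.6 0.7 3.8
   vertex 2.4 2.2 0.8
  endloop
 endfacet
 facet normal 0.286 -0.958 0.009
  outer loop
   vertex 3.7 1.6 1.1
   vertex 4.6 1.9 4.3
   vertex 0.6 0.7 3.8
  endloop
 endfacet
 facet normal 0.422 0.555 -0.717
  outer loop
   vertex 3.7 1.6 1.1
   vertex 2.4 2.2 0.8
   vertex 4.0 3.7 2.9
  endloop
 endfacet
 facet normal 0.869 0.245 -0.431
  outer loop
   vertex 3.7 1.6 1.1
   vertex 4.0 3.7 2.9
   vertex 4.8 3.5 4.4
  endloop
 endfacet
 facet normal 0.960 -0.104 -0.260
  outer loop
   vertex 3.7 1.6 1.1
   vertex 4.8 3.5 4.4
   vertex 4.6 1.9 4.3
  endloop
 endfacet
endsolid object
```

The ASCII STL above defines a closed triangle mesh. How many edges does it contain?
15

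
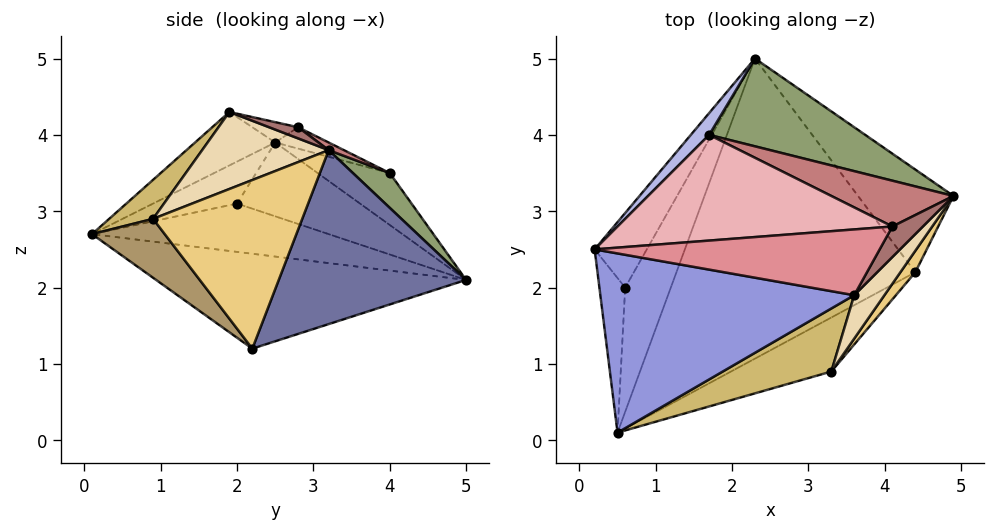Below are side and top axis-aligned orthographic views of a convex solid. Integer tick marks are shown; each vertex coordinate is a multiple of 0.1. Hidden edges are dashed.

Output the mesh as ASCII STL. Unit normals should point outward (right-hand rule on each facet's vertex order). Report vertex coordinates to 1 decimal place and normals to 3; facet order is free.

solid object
 facet normal 0.681 0.630 -0.373
  outer loop
   vertex 4.4 2.2 1.2
   vertex 2.3 5.0 2.1
   vertex 4.9 3.2 3.8
  endloop
 endfacet
 facet normal -0.369 0.022 -0.929
  outer loop
   vertex 4.4 2.2 1.2
   vertex 0.5 0.1 2.7
   vertex 2.3 5.0 2.1
  endloop
 endfacet
 facet normal -0.183 -0.458 0.870
  outer loop
   vertex 3.6 1.9 4.3
   vertex 0.2 2.5 3.9
   vertex 0.5 0.1 2.7
  endloop
 endfacet
 facet normal -0.656 0.718 0.232
  outer loop
   vertex 1.7 4.0 3.5
   vertex 2.3 5.0 2.1
   vertex 0.2 2.5 3.9
  endloop
 endfacet
 facet normal 0.137 0.777 0.614
  outer loop
   vertex 1.7 4.0 3.5
   vertex 4.9 3.2 3.8
   vertex 2.3 5.0 2.1
  endloop
 endfacet
 facet normal -0.842 0.153 -0.517
  outer loop
   vertex 0.6 2.0 3.1
   vertex 0.5 0.1 2.7
   vertex 0.2 2.5 3.9
  endloop
 endfacet
 facet normal -0.788 0.261 -0.557
  outer loop
   vertex 0.6 2.0 3.1
   vertex 0.2 2.5 3.9
   vertex 2.3 5.0 2.1
  endloop
 endfacet
 facet normal -0.715 0.180 -0.676
  outer loop
   vertex 0.6 2.0 3.1
   vertex 2.3 5.0 2.1
   vertex 0.5 0.1 2.7
  endloop
 endfacet
 facet normal 0.274 -0.841 -0.466
  outer loop
   vertex 3.3 0.9 2.9
   vertex 0.5 0.1 2.7
   vertex 4.4 2.2 1.2
  endloop
 endfacet
 facet normal 0.195 -0.817 0.542
  outer loop
   vertex 3.3 0.9 2.9
   vertex 3.6 1.9 4.3
   vertex 0.5 0.1 2.7
  endloop
 endfacet
 facet normal 0.806 -0.588 0.071
  outer loop
   vertex 3.3 0.9 2.9
   vertex 4.4 2.2 1.2
   vertex 4.9 3.2 3.8
  endloop
 endfacet
 facet normal 0.730 -0.620 0.286
  outer loop
   vertex 3.3 0.9 2.9
   vertex 4.9 3.2 3.8
   vertex 3.6 1.9 4.3
  endloop
 endfacet
 facet normal 0.343 0.018 0.939
  outer loop
   vertex 4.1 2.8 4.1
   vertex 3.6 1.9 4.3
   vertex 4.9 3.2 3.8
  endloop
 endfacet
 facet normal 0.053 0.529 0.847
  outer loop
   vertex 4.1 2.8 4.1
   vertex 4.9 3.2 3.8
   vertex 1.7 4.0 3.5
  endloop
 endfacet
 facet normal -0.069 0.253 0.965
  outer loop
   vertex 4.1 2.8 4.1
   vertex 0.2 2.5 3.9
   vertex 3.6 1.9 4.3
  endloop
 endfacet
 facet normal -0.073 0.325 0.943
  outer loop
   vertex 4.1 2.8 4.1
   vertex 1.7 4.0 3.5
   vertex 0.2 2.5 3.9
  endloop
 endfacet
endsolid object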